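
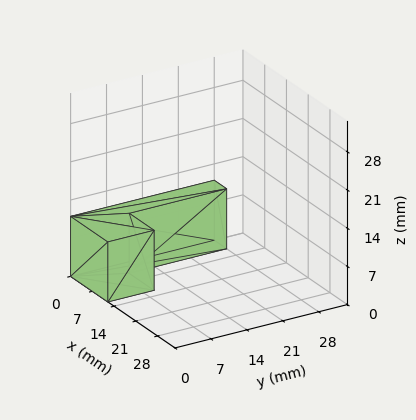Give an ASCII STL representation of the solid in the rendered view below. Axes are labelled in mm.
Reading the render: the shape is an L-shaped prism: outer 12 × 28 mm, arm thicknesses ≈ 9 mm (horizontal) and 4 mm (vertical), extruded 11 mm in z (dimensions read to the nearest mm from the axis ticks). For the STL, each face is triangulated and given an outward normal.

solid part
  facet normal 0.0000 0.0000 -1.0000
    outer loop
      vertex 12.0 9.0 0.0
      vertex 12.0 0.0 0.0
      vertex 0.0 0.0 0.0
    endloop
  endfacet
  facet normal 0.0000 0.0000 -1.0000
    outer loop
      vertex 4.0 9.0 0.0
      vertex 12.0 9.0 0.0
      vertex 0.0 0.0 0.0
    endloop
  endfacet
  facet normal 0.0000 0.0000 -1.0000
    outer loop
      vertex 4.0 28.0 0.0
      vertex 4.0 9.0 0.0
      vertex 0.0 0.0 0.0
    endloop
  endfacet
  facet normal 0.0000 0.0000 -1.0000
    outer loop
      vertex 0.0 28.0 0.0
      vertex 4.0 28.0 0.0
      vertex 0.0 0.0 0.0
    endloop
  endfacet
  facet normal 0.0000 0.0000 1.0000
    outer loop
      vertex 0.0 0.0 11.0
      vertex 12.0 0.0 11.0
      vertex 12.0 9.0 11.0
    endloop
  endfacet
  facet normal 0.0000 0.0000 1.0000
    outer loop
      vertex 0.0 0.0 11.0
      vertex 12.0 9.0 11.0
      vertex 4.0 9.0 11.0
    endloop
  endfacet
  facet normal 0.0000 0.0000 1.0000
    outer loop
      vertex 0.0 0.0 11.0
      vertex 4.0 9.0 11.0
      vertex 4.0 28.0 11.0
    endloop
  endfacet
  facet normal 0.0000 0.0000 1.0000
    outer loop
      vertex 0.0 0.0 11.0
      vertex 4.0 28.0 11.0
      vertex 0.0 28.0 11.0
    endloop
  endfacet
  facet normal 0.0000 -1.0000 0.0000
    outer loop
      vertex 0.0 0.0 0.0
      vertex 12.0 0.0 0.0
      vertex 12.0 0.0 11.0
    endloop
  endfacet
  facet normal 0.0000 -1.0000 0.0000
    outer loop
      vertex 0.0 0.0 0.0
      vertex 12.0 0.0 11.0
      vertex 0.0 0.0 11.0
    endloop
  endfacet
  facet normal 1.0000 0.0000 0.0000
    outer loop
      vertex 12.0 0.0 0.0
      vertex 12.0 9.0 0.0
      vertex 12.0 9.0 11.0
    endloop
  endfacet
  facet normal 1.0000 0.0000 0.0000
    outer loop
      vertex 12.0 0.0 0.0
      vertex 12.0 9.0 11.0
      vertex 12.0 0.0 11.0
    endloop
  endfacet
  facet normal 0.0000 1.0000 0.0000
    outer loop
      vertex 12.0 9.0 0.0
      vertex 4.0 9.0 0.0
      vertex 4.0 9.0 11.0
    endloop
  endfacet
  facet normal 0.0000 1.0000 0.0000
    outer loop
      vertex 12.0 9.0 0.0
      vertex 4.0 9.0 11.0
      vertex 12.0 9.0 11.0
    endloop
  endfacet
  facet normal 1.0000 0.0000 0.0000
    outer loop
      vertex 4.0 9.0 0.0
      vertex 4.0 28.0 0.0
      vertex 4.0 28.0 11.0
    endloop
  endfacet
  facet normal 1.0000 0.0000 0.0000
    outer loop
      vertex 4.0 9.0 0.0
      vertex 4.0 28.0 11.0
      vertex 4.0 9.0 11.0
    endloop
  endfacet
  facet normal 0.0000 1.0000 0.0000
    outer loop
      vertex 4.0 28.0 0.0
      vertex 0.0 28.0 0.0
      vertex 0.0 28.0 11.0
    endloop
  endfacet
  facet normal 0.0000 1.0000 0.0000
    outer loop
      vertex 4.0 28.0 0.0
      vertex 0.0 28.0 11.0
      vertex 4.0 28.0 11.0
    endloop
  endfacet
  facet normal -1.0000 0.0000 0.0000
    outer loop
      vertex 0.0 28.0 0.0
      vertex 0.0 0.0 0.0
      vertex 0.0 0.0 11.0
    endloop
  endfacet
  facet normal -1.0000 0.0000 0.0000
    outer loop
      vertex 0.0 28.0 0.0
      vertex 0.0 0.0 11.0
      vertex 0.0 28.0 11.0
    endloop
  endfacet
endsolid part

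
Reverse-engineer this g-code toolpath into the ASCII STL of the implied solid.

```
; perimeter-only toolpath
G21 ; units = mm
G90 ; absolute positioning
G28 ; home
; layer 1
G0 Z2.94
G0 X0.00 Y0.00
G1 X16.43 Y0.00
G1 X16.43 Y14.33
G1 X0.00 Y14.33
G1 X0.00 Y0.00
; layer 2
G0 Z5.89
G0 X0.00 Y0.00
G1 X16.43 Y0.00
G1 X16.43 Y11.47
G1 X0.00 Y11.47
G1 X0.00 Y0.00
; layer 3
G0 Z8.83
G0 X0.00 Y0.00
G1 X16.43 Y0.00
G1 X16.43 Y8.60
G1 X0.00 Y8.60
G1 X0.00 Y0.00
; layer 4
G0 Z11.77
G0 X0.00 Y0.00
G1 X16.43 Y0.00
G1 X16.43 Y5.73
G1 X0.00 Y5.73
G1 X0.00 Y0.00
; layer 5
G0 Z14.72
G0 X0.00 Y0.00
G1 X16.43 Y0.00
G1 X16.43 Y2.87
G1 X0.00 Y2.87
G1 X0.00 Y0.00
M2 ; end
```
solid part
  facet normal 0.0000 0.0000 -1.0000
    outer loop
      vertex 16.43 17.20 0.00
      vertex 16.43 0.00 0.00
      vertex 0.00 0.00 0.00
    endloop
  endfacet
  facet normal 0.0000 0.0000 -1.0000
    outer loop
      vertex 0.00 17.20 0.00
      vertex 16.43 17.20 0.00
      vertex 0.00 0.00 0.00
    endloop
  endfacet
  facet normal 0.0000 -1.0000 0.0000
    outer loop
      vertex 0.00 0.00 0.00
      vertex 16.43 0.00 0.00
      vertex 16.43 0.00 17.66
    endloop
  endfacet
  facet normal 0.0000 -1.0000 0.0000
    outer loop
      vertex 0.00 0.00 0.00
      vertex 16.43 0.00 17.66
      vertex 0.00 0.00 17.66
    endloop
  endfacet
  facet normal 0.0000 0.7164 0.6977
    outer loop
      vertex 0.00 0.00 17.66
      vertex 16.43 0.00 17.66
      vertex 16.43 17.20 0.00
    endloop
  endfacet
  facet normal 0.0000 0.7164 0.6977
    outer loop
      vertex 0.00 0.00 17.66
      vertex 16.43 17.20 0.00
      vertex 0.00 17.20 0.00
    endloop
  endfacet
  facet normal -1.0000 0.0000 0.0000
    outer loop
      vertex 0.00 0.00 17.66
      vertex 0.00 17.20 0.00
      vertex 0.00 0.00 0.00
    endloop
  endfacet
  facet normal 1.0000 0.0000 0.0000
    outer loop
      vertex 16.43 0.00 0.00
      vertex 16.43 17.20 0.00
      vertex 16.43 0.00 17.66
    endloop
  endfacet
endsolid part

The G0 Z moves step by Δz≈2.94 mm. The G1 loops shrink linearly with z, so the solid tapers from its base footprint up to z≈17.7. Closing with a flat bottom cap and the tapered top and triangulating gives 8 facets — a wedge (ramp): 16.4 × 17.2 mm base, rising to 17.7 mm along the y=0 edge and sloping linearly to z=0 at y=17.2.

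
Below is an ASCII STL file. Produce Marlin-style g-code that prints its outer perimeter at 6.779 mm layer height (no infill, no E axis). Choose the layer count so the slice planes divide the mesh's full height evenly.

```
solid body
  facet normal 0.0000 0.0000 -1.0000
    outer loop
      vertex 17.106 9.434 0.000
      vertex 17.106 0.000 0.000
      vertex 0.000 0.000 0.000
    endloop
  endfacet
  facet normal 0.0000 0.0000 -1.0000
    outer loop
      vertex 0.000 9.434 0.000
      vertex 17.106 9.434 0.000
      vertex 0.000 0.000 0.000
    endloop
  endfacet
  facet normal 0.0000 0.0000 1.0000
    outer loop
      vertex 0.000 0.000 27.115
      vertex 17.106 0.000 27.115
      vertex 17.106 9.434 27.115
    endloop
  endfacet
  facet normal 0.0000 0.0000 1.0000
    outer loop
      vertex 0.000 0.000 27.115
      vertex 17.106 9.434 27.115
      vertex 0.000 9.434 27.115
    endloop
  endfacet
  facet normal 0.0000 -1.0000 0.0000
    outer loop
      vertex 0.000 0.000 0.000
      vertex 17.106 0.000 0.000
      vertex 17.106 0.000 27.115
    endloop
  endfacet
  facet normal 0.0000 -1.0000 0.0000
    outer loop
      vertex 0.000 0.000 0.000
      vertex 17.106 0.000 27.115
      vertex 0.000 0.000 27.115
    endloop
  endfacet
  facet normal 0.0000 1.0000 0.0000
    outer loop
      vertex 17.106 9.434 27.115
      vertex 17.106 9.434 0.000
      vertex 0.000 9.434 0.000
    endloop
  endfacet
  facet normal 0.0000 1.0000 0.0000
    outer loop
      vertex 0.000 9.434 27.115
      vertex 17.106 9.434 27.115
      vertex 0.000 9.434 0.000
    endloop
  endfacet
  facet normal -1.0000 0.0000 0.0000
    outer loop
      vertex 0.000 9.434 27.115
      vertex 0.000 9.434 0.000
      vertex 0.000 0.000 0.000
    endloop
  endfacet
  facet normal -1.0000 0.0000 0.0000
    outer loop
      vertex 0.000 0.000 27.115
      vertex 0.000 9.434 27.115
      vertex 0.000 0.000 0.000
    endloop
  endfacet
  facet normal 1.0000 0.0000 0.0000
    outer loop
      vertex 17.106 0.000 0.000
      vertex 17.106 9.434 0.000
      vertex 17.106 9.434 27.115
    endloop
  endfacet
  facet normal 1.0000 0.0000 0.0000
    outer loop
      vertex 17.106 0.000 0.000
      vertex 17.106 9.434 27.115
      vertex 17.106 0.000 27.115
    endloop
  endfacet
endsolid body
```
; perimeter-only toolpath
G21 ; units = mm
G90 ; absolute positioning
G28 ; home
; layer 1
G0 Z6.779
G0 X0.000 Y0.000
G1 X17.106 Y0.000
G1 X17.106 Y9.434
G1 X0.000 Y9.434
G1 X0.000 Y0.000
; layer 2
G0 Z13.557
G0 X0.000 Y0.000
G1 X17.106 Y0.000
G1 X17.106 Y9.434
G1 X0.000 Y9.434
G1 X0.000 Y0.000
; layer 3
G0 Z20.336
G0 X0.000 Y0.000
G1 X17.106 Y0.000
G1 X17.106 Y9.434
G1 X0.000 Y9.434
G1 X0.000 Y0.000
; layer 4
G0 Z27.115
G0 X0.000 Y0.000
G1 X17.106 Y0.000
G1 X17.106 Y9.434
G1 X0.000 Y9.434
G1 X0.000 Y0.000
M2 ; end

The solid is a rectangular box, roughly 17.1 × 9.43 mm footprint and 27.1 mm tall. Slicing at Δz = 6.779 mm — 4 equal slices spanning the solid's height, so layer i sits at z = i·h/4 — gives 4 non-empty perimeters. Each is a 4-segment closed polygon; G0 lifts to the layer z and rapids to the start vertex, then G1 traces the edges.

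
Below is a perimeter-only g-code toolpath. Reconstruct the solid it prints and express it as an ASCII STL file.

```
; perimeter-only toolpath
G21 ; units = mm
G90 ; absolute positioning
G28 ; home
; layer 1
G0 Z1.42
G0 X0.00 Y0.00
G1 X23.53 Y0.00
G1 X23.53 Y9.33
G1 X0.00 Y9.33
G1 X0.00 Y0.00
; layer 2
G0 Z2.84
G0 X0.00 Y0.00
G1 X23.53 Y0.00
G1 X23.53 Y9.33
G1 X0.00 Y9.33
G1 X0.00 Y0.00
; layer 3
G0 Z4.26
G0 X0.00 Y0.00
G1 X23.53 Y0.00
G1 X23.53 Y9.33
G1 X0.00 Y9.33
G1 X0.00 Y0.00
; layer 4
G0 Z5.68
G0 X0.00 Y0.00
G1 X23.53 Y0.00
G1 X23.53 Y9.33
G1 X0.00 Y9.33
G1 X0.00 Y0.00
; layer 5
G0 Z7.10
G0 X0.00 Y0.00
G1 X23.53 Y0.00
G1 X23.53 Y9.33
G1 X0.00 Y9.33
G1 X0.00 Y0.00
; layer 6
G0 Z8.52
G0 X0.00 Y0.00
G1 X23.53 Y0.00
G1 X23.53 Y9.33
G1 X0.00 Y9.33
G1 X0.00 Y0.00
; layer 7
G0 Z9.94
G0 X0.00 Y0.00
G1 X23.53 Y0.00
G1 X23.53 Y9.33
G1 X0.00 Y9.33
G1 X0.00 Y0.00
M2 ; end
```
solid part
  facet normal 0.0000 0.0000 -1.0000
    outer loop
      vertex 23.53 9.33 0.00
      vertex 23.53 0.00 0.00
      vertex 0.00 0.00 0.00
    endloop
  endfacet
  facet normal 0.0000 0.0000 -1.0000
    outer loop
      vertex 0.00 9.33 0.00
      vertex 23.53 9.33 0.00
      vertex 0.00 0.00 0.00
    endloop
  endfacet
  facet normal 0.0000 0.0000 1.0000
    outer loop
      vertex 0.00 0.00 9.94
      vertex 23.53 0.00 9.94
      vertex 23.53 9.33 9.94
    endloop
  endfacet
  facet normal 0.0000 0.0000 1.0000
    outer loop
      vertex 0.00 0.00 9.94
      vertex 23.53 9.33 9.94
      vertex 0.00 9.33 9.94
    endloop
  endfacet
  facet normal 0.0000 -1.0000 0.0000
    outer loop
      vertex 0.00 0.00 0.00
      vertex 23.53 0.00 0.00
      vertex 23.53 0.00 9.94
    endloop
  endfacet
  facet normal 0.0000 -1.0000 0.0000
    outer loop
      vertex 0.00 0.00 0.00
      vertex 23.53 0.00 9.94
      vertex 0.00 0.00 9.94
    endloop
  endfacet
  facet normal 0.0000 1.0000 0.0000
    outer loop
      vertex 23.53 9.33 9.94
      vertex 23.53 9.33 0.00
      vertex 0.00 9.33 0.00
    endloop
  endfacet
  facet normal 0.0000 1.0000 0.0000
    outer loop
      vertex 0.00 9.33 9.94
      vertex 23.53 9.33 9.94
      vertex 0.00 9.33 0.00
    endloop
  endfacet
  facet normal -1.0000 0.0000 0.0000
    outer loop
      vertex 0.00 9.33 9.94
      vertex 0.00 9.33 0.00
      vertex 0.00 0.00 0.00
    endloop
  endfacet
  facet normal -1.0000 0.0000 0.0000
    outer loop
      vertex 0.00 0.00 9.94
      vertex 0.00 9.33 9.94
      vertex 0.00 0.00 0.00
    endloop
  endfacet
  facet normal 1.0000 0.0000 0.0000
    outer loop
      vertex 23.53 0.00 0.00
      vertex 23.53 9.33 0.00
      vertex 23.53 9.33 9.94
    endloop
  endfacet
  facet normal 1.0000 0.0000 0.0000
    outer loop
      vertex 23.53 0.00 0.00
      vertex 23.53 9.33 9.94
      vertex 23.53 0.00 9.94
    endloop
  endfacet
endsolid part

The G0 Z moves step by Δz≈1.42 mm. Every layer's G1 loop is the same polygon, so the solid is a straight extrusion of it from z=0 to z≈9.94. Closing with flat bottom and top caps and triangulating gives 12 facets — a rectangular box, roughly 23.5 × 9.33 mm footprint and 9.94 mm tall.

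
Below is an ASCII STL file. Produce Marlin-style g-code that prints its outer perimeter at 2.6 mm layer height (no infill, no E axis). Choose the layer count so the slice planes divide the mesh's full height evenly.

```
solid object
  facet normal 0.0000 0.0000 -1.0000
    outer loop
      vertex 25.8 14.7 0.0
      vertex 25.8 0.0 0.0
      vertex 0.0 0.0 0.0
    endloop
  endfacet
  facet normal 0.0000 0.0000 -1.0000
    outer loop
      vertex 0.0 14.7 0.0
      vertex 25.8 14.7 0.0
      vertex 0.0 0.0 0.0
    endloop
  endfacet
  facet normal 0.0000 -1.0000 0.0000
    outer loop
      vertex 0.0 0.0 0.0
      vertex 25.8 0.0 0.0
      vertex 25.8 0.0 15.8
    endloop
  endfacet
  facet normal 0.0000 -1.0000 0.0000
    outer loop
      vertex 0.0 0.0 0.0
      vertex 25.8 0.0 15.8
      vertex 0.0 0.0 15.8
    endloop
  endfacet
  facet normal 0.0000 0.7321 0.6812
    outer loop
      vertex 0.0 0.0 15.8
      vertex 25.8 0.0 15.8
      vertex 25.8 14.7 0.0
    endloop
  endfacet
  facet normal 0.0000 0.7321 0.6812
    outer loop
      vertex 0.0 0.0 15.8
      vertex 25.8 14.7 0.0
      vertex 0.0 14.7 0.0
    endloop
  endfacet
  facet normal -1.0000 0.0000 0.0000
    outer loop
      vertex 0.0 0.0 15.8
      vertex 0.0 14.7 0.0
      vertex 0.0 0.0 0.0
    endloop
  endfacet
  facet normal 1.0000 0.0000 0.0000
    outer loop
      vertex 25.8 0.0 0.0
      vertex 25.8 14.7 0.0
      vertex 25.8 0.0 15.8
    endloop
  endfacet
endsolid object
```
; perimeter-only toolpath
G21 ; units = mm
G90 ; absolute positioning
G28 ; home
; layer 1
G0 Z2.6
G0 X0.0 Y0.0
G1 X25.8 Y0.0
G1 X25.8 Y12.2
G1 X0.0 Y12.2
G1 X0.0 Y0.0
; layer 2
G0 Z5.3
G0 X0.0 Y0.0
G1 X25.8 Y0.0
G1 X25.8 Y9.8
G1 X0.0 Y9.8
G1 X0.0 Y0.0
; layer 3
G0 Z7.9
G0 X0.0 Y0.0
G1 X25.8 Y0.0
G1 X25.8 Y7.3
G1 X0.0 Y7.3
G1 X0.0 Y0.0
; layer 4
G0 Z10.5
G0 X0.0 Y0.0
G1 X25.8 Y0.0
G1 X25.8 Y4.9
G1 X0.0 Y4.9
G1 X0.0 Y0.0
; layer 5
G0 Z13.2
G0 X0.0 Y0.0
G1 X25.8 Y0.0
G1 X25.8 Y2.5
G1 X0.0 Y2.5
G1 X0.0 Y0.0
M2 ; end

The solid is a wedge (ramp): 25.8 × 14.7 mm base, rising to 15.8 mm along the y=0 edge and sloping linearly to z=0 at y=14.7. Slicing at Δz = 2.6 mm — 6 equal slices spanning the solid's height, so layer i sits at z = i·h/6 — gives 5 non-empty perimeters. Each is a 4-segment closed polygon; G0 lifts to the layer z and rapids to the start vertex, then G1 traces the edges. The cross-section shrinks linearly with z (the slice at the apex is degenerate and omitted).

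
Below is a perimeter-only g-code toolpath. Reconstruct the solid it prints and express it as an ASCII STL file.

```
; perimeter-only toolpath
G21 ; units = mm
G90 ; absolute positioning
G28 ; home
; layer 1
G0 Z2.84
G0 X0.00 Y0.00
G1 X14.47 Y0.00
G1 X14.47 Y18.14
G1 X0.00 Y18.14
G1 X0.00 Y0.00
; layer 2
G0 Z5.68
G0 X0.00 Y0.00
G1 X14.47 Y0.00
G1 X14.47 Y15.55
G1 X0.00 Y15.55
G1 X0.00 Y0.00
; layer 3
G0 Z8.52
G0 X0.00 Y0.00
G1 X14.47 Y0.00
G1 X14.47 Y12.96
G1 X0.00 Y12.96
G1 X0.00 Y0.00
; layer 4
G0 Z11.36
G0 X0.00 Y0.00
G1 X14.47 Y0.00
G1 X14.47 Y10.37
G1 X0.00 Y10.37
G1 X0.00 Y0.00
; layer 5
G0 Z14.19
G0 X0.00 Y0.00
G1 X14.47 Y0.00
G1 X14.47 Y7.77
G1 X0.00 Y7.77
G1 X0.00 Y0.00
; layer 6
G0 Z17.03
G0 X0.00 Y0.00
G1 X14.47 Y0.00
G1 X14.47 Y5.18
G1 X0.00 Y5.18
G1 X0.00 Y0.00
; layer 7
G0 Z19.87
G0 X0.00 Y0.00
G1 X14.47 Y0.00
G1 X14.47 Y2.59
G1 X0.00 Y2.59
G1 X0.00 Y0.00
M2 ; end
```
solid part
  facet normal 0.0000 0.0000 -1.0000
    outer loop
      vertex 14.47 20.73 0.00
      vertex 14.47 0.00 0.00
      vertex 0.00 0.00 0.00
    endloop
  endfacet
  facet normal 0.0000 0.0000 -1.0000
    outer loop
      vertex 0.00 20.73 0.00
      vertex 14.47 20.73 0.00
      vertex 0.00 0.00 0.00
    endloop
  endfacet
  facet normal 0.0000 -1.0000 0.0000
    outer loop
      vertex 0.00 0.00 0.00
      vertex 14.47 0.00 0.00
      vertex 14.47 0.00 22.71
    endloop
  endfacet
  facet normal 0.0000 -1.0000 0.0000
    outer loop
      vertex 0.00 0.00 0.00
      vertex 14.47 0.00 22.71
      vertex 0.00 0.00 22.71
    endloop
  endfacet
  facet normal 0.0000 0.7386 0.6742
    outer loop
      vertex 0.00 0.00 22.71
      vertex 14.47 0.00 22.71
      vertex 14.47 20.73 0.00
    endloop
  endfacet
  facet normal 0.0000 0.7386 0.6742
    outer loop
      vertex 0.00 0.00 22.71
      vertex 14.47 20.73 0.00
      vertex 0.00 20.73 0.00
    endloop
  endfacet
  facet normal -1.0000 0.0000 0.0000
    outer loop
      vertex 0.00 0.00 22.71
      vertex 0.00 20.73 0.00
      vertex 0.00 0.00 0.00
    endloop
  endfacet
  facet normal 1.0000 0.0000 0.0000
    outer loop
      vertex 14.47 0.00 0.00
      vertex 14.47 20.73 0.00
      vertex 14.47 0.00 22.71
    endloop
  endfacet
endsolid part

The G0 Z moves step by Δz≈2.84 mm. The G1 loops shrink linearly with z, so the solid tapers from its base footprint up to z≈22.7. Closing with a flat bottom cap and the tapered top and triangulating gives 8 facets — a wedge (ramp): 14.5 × 20.7 mm base, rising to 22.7 mm along the y=0 edge and sloping linearly to z=0 at y=20.7.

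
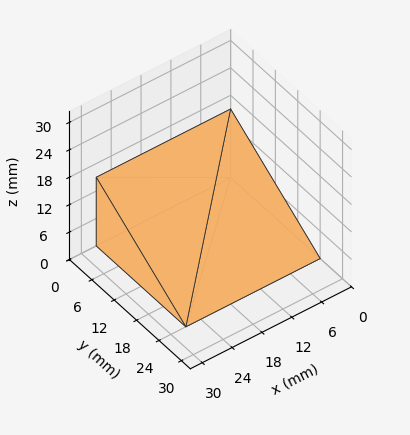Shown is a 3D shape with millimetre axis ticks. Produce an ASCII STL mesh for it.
Reading the render: the shape is a wedge (ramp): 27 × 24 mm base, rising to 15 mm along the y=0 edge and sloping linearly to z=0 at y=24 (dimensions read to the nearest mm from the axis ticks). For the STL, each face is triangulated and given an outward normal.

solid part
  facet normal 0.0000 0.0000 -1.0000
    outer loop
      vertex 27.0 24.0 0.0
      vertex 27.0 0.0 0.0
      vertex 0.0 0.0 0.0
    endloop
  endfacet
  facet normal 0.0000 0.0000 -1.0000
    outer loop
      vertex 0.0 24.0 0.0
      vertex 27.0 24.0 0.0
      vertex 0.0 0.0 0.0
    endloop
  endfacet
  facet normal 0.0000 -1.0000 0.0000
    outer loop
      vertex 0.0 0.0 0.0
      vertex 27.0 0.0 0.0
      vertex 27.0 0.0 15.0
    endloop
  endfacet
  facet normal 0.0000 -1.0000 0.0000
    outer loop
      vertex 0.0 0.0 0.0
      vertex 27.0 0.0 15.0
      vertex 0.0 0.0 15.0
    endloop
  endfacet
  facet normal 0.0000 0.5300 0.8480
    outer loop
      vertex 0.0 0.0 15.0
      vertex 27.0 0.0 15.0
      vertex 27.0 24.0 0.0
    endloop
  endfacet
  facet normal 0.0000 0.5300 0.8480
    outer loop
      vertex 0.0 0.0 15.0
      vertex 27.0 24.0 0.0
      vertex 0.0 24.0 0.0
    endloop
  endfacet
  facet normal -1.0000 0.0000 0.0000
    outer loop
      vertex 0.0 0.0 15.0
      vertex 0.0 24.0 0.0
      vertex 0.0 0.0 0.0
    endloop
  endfacet
  facet normal 1.0000 0.0000 0.0000
    outer loop
      vertex 27.0 0.0 0.0
      vertex 27.0 24.0 0.0
      vertex 27.0 0.0 15.0
    endloop
  endfacet
endsolid part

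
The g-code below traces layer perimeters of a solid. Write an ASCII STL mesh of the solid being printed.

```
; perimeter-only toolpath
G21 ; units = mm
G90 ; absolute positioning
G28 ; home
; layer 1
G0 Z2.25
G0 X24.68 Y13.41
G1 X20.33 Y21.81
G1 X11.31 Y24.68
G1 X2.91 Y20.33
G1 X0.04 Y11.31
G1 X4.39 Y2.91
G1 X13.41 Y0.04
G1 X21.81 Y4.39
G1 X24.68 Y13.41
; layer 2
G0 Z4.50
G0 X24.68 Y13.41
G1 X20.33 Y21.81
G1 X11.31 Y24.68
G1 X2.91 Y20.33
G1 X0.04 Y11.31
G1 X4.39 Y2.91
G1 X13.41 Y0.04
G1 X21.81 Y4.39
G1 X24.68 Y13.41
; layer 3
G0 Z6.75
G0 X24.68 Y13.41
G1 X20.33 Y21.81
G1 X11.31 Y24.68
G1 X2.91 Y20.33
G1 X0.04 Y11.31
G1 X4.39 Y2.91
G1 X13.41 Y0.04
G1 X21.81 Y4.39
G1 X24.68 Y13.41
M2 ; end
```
solid part
  facet normal 0.0000 0.0000 -1.0000
    outer loop
      vertex 11.31 24.68 0.00
      vertex 20.33 21.81 0.00
      vertex 24.68 13.41 0.00
    endloop
  endfacet
  facet normal 0.0000 0.0000 -1.0000
    outer loop
      vertex 2.91 20.33 0.00
      vertex 11.31 24.68 0.00
      vertex 24.68 13.41 0.00
    endloop
  endfacet
  facet normal 0.0000 0.0000 -1.0000
    outer loop
      vertex 0.04 11.31 0.00
      vertex 2.91 20.33 0.00
      vertex 24.68 13.41 0.00
    endloop
  endfacet
  facet normal 0.0000 0.0000 -1.0000
    outer loop
      vertex 4.39 2.91 0.00
      vertex 0.04 11.31 0.00
      vertex 24.68 13.41 0.00
    endloop
  endfacet
  facet normal 0.0000 0.0000 -1.0000
    outer loop
      vertex 13.41 0.04 0.00
      vertex 4.39 2.91 0.00
      vertex 24.68 13.41 0.00
    endloop
  endfacet
  facet normal 0.0000 0.0000 -1.0000
    outer loop
      vertex 21.81 4.39 0.00
      vertex 13.41 0.04 0.00
      vertex 24.68 13.41 0.00
    endloop
  endfacet
  facet normal 0.0000 0.0000 1.0000
    outer loop
      vertex 24.68 13.41 6.75
      vertex 20.33 21.81 6.75
      vertex 11.31 24.68 6.75
    endloop
  endfacet
  facet normal 0.0000 0.0000 1.0000
    outer loop
      vertex 24.68 13.41 6.75
      vertex 11.31 24.68 6.75
      vertex 2.91 20.33 6.75
    endloop
  endfacet
  facet normal 0.0000 0.0000 1.0000
    outer loop
      vertex 24.68 13.41 6.75
      vertex 2.91 20.33 6.75
      vertex 0.04 11.31 6.75
    endloop
  endfacet
  facet normal 0.0000 0.0000 1.0000
    outer loop
      vertex 24.68 13.41 6.75
      vertex 0.04 11.31 6.75
      vertex 4.39 2.91 6.75
    endloop
  endfacet
  facet normal 0.0000 0.0000 1.0000
    outer loop
      vertex 24.68 13.41 6.75
      vertex 4.39 2.91 6.75
      vertex 13.41 0.04 6.75
    endloop
  endfacet
  facet normal 0.0000 0.0000 1.0000
    outer loop
      vertex 24.68 13.41 6.75
      vertex 13.41 0.04 6.75
      vertex 21.81 4.39 6.75
    endloop
  endfacet
  facet normal 0.8880 0.4599 0.0000
    outer loop
      vertex 24.68 13.41 0.00
      vertex 20.33 21.81 0.00
      vertex 20.33 21.81 6.75
    endloop
  endfacet
  facet normal 0.8880 0.4599 0.0000
    outer loop
      vertex 24.68 13.41 0.00
      vertex 20.33 21.81 6.75
      vertex 24.68 13.41 6.75
    endloop
  endfacet
  facet normal 0.3032 0.9529 0.0000
    outer loop
      vertex 20.33 21.81 0.00
      vertex 11.31 24.68 0.00
      vertex 11.31 24.68 6.75
    endloop
  endfacet
  facet normal 0.3032 0.9529 0.0000
    outer loop
      vertex 20.33 21.81 0.00
      vertex 11.31 24.68 6.75
      vertex 20.33 21.81 6.75
    endloop
  endfacet
  facet normal -0.4599 0.8880 0.0000
    outer loop
      vertex 11.31 24.68 0.00
      vertex 2.91 20.33 0.00
      vertex 2.91 20.33 6.75
    endloop
  endfacet
  facet normal -0.4599 0.8880 0.0000
    outer loop
      vertex 11.31 24.68 0.00
      vertex 2.91 20.33 6.75
      vertex 11.31 24.68 6.75
    endloop
  endfacet
  facet normal -0.9529 0.3032 0.0000
    outer loop
      vertex 2.91 20.33 0.00
      vertex 0.04 11.31 0.00
      vertex 0.04 11.31 6.75
    endloop
  endfacet
  facet normal -0.9529 0.3032 0.0000
    outer loop
      vertex 2.91 20.33 0.00
      vertex 0.04 11.31 6.75
      vertex 2.91 20.33 6.75
    endloop
  endfacet
  facet normal -0.8880 -0.4599 0.0000
    outer loop
      vertex 0.04 11.31 0.00
      vertex 4.39 2.91 0.00
      vertex 4.39 2.91 6.75
    endloop
  endfacet
  facet normal -0.8880 -0.4599 0.0000
    outer loop
      vertex 0.04 11.31 0.00
      vertex 4.39 2.91 6.75
      vertex 0.04 11.31 6.75
    endloop
  endfacet
  facet normal -0.3032 -0.9529 0.0000
    outer loop
      vertex 4.39 2.91 0.00
      vertex 13.41 0.04 0.00
      vertex 13.41 0.04 6.75
    endloop
  endfacet
  facet normal -0.3032 -0.9529 0.0000
    outer loop
      vertex 4.39 2.91 0.00
      vertex 13.41 0.04 6.75
      vertex 4.39 2.91 6.75
    endloop
  endfacet
  facet normal 0.4599 -0.8880 0.0000
    outer loop
      vertex 13.41 0.04 0.00
      vertex 21.81 4.39 0.00
      vertex 21.81 4.39 6.75
    endloop
  endfacet
  facet normal 0.4599 -0.8880 0.0000
    outer loop
      vertex 13.41 0.04 0.00
      vertex 21.81 4.39 6.75
      vertex 13.41 0.04 6.75
    endloop
  endfacet
  facet normal 0.9529 -0.3032 0.0000
    outer loop
      vertex 21.81 4.39 0.00
      vertex 24.68 13.41 0.00
      vertex 24.68 13.41 6.75
    endloop
  endfacet
  facet normal 0.9529 -0.3032 0.0000
    outer loop
      vertex 21.81 4.39 0.00
      vertex 24.68 13.41 6.75
      vertex 21.81 4.39 6.75
    endloop
  endfacet
endsolid part

The G0 Z moves step by Δz≈2.25 mm. Every layer's G1 loop is the same polygon, so the solid is a straight extrusion of it from z=0 to z≈6.75. Closing with flat bottom and top caps and triangulating gives 28 facets — a regular 8-sided prism (a cylinder approximated with 8 flat sides), circumscribed radius ≈ 12.4 mm, height ≈ 6.75 mm.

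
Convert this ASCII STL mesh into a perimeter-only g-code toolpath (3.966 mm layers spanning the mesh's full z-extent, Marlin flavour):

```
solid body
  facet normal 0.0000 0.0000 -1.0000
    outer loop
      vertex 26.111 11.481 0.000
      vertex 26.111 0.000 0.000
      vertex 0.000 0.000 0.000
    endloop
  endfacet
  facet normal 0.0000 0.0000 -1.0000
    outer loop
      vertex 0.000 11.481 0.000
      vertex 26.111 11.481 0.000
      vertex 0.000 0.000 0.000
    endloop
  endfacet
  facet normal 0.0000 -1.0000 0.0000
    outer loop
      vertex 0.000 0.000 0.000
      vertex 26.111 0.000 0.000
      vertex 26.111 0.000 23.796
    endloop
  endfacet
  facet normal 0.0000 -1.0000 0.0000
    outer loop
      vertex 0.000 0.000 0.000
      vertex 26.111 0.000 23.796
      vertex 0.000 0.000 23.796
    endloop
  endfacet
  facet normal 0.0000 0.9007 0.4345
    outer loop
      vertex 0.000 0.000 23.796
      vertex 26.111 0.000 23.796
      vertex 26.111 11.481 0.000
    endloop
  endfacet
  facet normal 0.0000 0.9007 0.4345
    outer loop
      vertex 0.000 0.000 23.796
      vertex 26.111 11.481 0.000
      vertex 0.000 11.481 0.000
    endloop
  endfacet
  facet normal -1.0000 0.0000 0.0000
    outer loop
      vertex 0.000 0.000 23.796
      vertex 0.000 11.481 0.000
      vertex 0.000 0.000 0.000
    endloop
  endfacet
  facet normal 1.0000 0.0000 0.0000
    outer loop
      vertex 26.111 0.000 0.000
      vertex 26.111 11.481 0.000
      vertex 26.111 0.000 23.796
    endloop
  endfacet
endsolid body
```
; perimeter-only toolpath
G21 ; units = mm
G90 ; absolute positioning
G28 ; home
; layer 1
G0 Z3.966
G0 X0.000 Y0.000
G1 X26.111 Y0.000
G1 X26.111 Y9.568
G1 X0.000 Y9.568
G1 X0.000 Y0.000
; layer 2
G0 Z7.932
G0 X0.000 Y0.000
G1 X26.111 Y0.000
G1 X26.111 Y7.654
G1 X0.000 Y7.654
G1 X0.000 Y0.000
; layer 3
G0 Z11.898
G0 X0.000 Y0.000
G1 X26.111 Y0.000
G1 X26.111 Y5.740
G1 X0.000 Y5.740
G1 X0.000 Y0.000
; layer 4
G0 Z15.864
G0 X0.000 Y0.000
G1 X26.111 Y0.000
G1 X26.111 Y3.827
G1 X0.000 Y3.827
G1 X0.000 Y0.000
; layer 5
G0 Z19.830
G0 X0.000 Y0.000
G1 X26.111 Y0.000
G1 X26.111 Y1.914
G1 X0.000 Y1.914
G1 X0.000 Y0.000
M2 ; end

The solid is a wedge (ramp): 26.1 × 11.5 mm base, rising to 23.8 mm along the y=0 edge and sloping linearly to z=0 at y=11.5. Slicing at Δz = 3.966 mm — 6 equal slices spanning the solid's height, so layer i sits at z = i·h/6 — gives 5 non-empty perimeters. Each is a 4-segment closed polygon; G0 lifts to the layer z and rapids to the start vertex, then G1 traces the edges. The cross-section shrinks linearly with z (the slice at the apex is degenerate and omitted).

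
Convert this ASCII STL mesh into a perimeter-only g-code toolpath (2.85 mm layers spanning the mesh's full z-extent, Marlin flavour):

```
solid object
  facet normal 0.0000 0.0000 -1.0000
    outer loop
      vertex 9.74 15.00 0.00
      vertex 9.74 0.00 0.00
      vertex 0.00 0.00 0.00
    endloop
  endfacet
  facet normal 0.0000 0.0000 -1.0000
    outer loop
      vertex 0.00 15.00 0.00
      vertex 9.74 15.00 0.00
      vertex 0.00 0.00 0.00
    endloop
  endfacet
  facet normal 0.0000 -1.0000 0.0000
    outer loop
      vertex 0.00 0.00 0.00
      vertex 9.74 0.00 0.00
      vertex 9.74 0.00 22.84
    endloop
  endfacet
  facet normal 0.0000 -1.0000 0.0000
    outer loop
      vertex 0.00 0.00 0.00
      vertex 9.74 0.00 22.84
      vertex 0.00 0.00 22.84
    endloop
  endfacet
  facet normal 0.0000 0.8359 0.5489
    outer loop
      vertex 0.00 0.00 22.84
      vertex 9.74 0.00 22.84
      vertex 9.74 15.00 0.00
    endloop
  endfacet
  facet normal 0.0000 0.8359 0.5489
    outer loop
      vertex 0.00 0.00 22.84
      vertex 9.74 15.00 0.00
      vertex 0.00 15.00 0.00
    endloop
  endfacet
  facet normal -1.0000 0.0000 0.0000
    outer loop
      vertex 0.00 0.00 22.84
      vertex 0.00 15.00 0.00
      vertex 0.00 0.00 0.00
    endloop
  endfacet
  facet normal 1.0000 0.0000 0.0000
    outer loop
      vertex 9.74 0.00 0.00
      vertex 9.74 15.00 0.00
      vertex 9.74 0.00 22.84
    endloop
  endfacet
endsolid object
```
; perimeter-only toolpath
G21 ; units = mm
G90 ; absolute positioning
G28 ; home
; layer 1
G0 Z2.85
G0 X0.00 Y0.00
G1 X9.74 Y0.00
G1 X9.74 Y13.12
G1 X0.00 Y13.12
G1 X0.00 Y0.00
; layer 2
G0 Z5.71
G0 X0.00 Y0.00
G1 X9.74 Y0.00
G1 X9.74 Y11.25
G1 X0.00 Y11.25
G1 X0.00 Y0.00
; layer 3
G0 Z8.56
G0 X0.00 Y0.00
G1 X9.74 Y0.00
G1 X9.74 Y9.38
G1 X0.00 Y9.38
G1 X0.00 Y0.00
; layer 4
G0 Z11.42
G0 X0.00 Y0.00
G1 X9.74 Y0.00
G1 X9.74 Y7.50
G1 X0.00 Y7.50
G1 X0.00 Y0.00
; layer 5
G0 Z14.28
G0 X0.00 Y0.00
G1 X9.74 Y0.00
G1 X9.74 Y5.62
G1 X0.00 Y5.62
G1 X0.00 Y0.00
; layer 6
G0 Z17.13
G0 X0.00 Y0.00
G1 X9.74 Y0.00
G1 X9.74 Y3.75
G1 X0.00 Y3.75
G1 X0.00 Y0.00
; layer 7
G0 Z19.98
G0 X0.00 Y0.00
G1 X9.74 Y0.00
G1 X9.74 Y1.88
G1 X0.00 Y1.88
G1 X0.00 Y0.00
M2 ; end

The solid is a wedge (ramp): 9.74 × 15 mm base, rising to 22.8 mm along the y=0 edge and sloping linearly to z=0 at y=15. Slicing at Δz = 2.85 mm — 8 equal slices spanning the solid's height, so layer i sits at z = i·h/8 — gives 7 non-empty perimeters. Each is a 4-segment closed polygon; G0 lifts to the layer z and rapids to the start vertex, then G1 traces the edges. The cross-section shrinks linearly with z (the slice at the apex is degenerate and omitted).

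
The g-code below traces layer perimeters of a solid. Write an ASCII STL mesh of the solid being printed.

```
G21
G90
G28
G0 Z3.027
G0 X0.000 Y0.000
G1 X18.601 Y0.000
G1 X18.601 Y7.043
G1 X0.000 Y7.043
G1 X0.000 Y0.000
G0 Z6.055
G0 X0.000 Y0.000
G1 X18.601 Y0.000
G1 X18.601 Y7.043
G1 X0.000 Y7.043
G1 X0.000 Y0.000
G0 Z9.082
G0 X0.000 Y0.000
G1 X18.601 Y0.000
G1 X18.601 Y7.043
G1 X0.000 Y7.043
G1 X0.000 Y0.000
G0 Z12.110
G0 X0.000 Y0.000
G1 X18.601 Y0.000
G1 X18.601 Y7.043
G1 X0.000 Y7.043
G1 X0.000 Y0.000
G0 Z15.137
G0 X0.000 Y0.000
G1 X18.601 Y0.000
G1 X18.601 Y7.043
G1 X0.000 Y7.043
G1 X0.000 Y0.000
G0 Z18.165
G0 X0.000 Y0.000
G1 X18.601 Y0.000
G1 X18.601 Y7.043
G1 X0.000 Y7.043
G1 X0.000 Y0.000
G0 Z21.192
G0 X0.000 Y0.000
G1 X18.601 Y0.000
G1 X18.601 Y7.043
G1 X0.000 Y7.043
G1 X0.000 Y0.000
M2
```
solid part
  facet normal 0.0000 0.0000 -1.0000
    outer loop
      vertex 18.601 7.043 0.000
      vertex 18.601 0.000 0.000
      vertex 0.000 0.000 0.000
    endloop
  endfacet
  facet normal 0.0000 0.0000 -1.0000
    outer loop
      vertex 0.000 7.043 0.000
      vertex 18.601 7.043 0.000
      vertex 0.000 0.000 0.000
    endloop
  endfacet
  facet normal 0.0000 0.0000 1.0000
    outer loop
      vertex 0.000 0.000 21.192
      vertex 18.601 0.000 21.192
      vertex 18.601 7.043 21.192
    endloop
  endfacet
  facet normal 0.0000 0.0000 1.0000
    outer loop
      vertex 0.000 0.000 21.192
      vertex 18.601 7.043 21.192
      vertex 0.000 7.043 21.192
    endloop
  endfacet
  facet normal 0.0000 -1.0000 0.0000
    outer loop
      vertex 0.000 0.000 0.000
      vertex 18.601 0.000 0.000
      vertex 18.601 0.000 21.192
    endloop
  endfacet
  facet normal 0.0000 -1.0000 0.0000
    outer loop
      vertex 0.000 0.000 0.000
      vertex 18.601 0.000 21.192
      vertex 0.000 0.000 21.192
    endloop
  endfacet
  facet normal 0.0000 1.0000 0.0000
    outer loop
      vertex 18.601 7.043 21.192
      vertex 18.601 7.043 0.000
      vertex 0.000 7.043 0.000
    endloop
  endfacet
  facet normal 0.0000 1.0000 0.0000
    outer loop
      vertex 0.000 7.043 21.192
      vertex 18.601 7.043 21.192
      vertex 0.000 7.043 0.000
    endloop
  endfacet
  facet normal -1.0000 0.0000 0.0000
    outer loop
      vertex 0.000 7.043 21.192
      vertex 0.000 7.043 0.000
      vertex 0.000 0.000 0.000
    endloop
  endfacet
  facet normal -1.0000 0.0000 0.0000
    outer loop
      vertex 0.000 0.000 21.192
      vertex 0.000 7.043 21.192
      vertex 0.000 0.000 0.000
    endloop
  endfacet
  facet normal 1.0000 0.0000 0.0000
    outer loop
      vertex 18.601 0.000 0.000
      vertex 18.601 7.043 0.000
      vertex 18.601 7.043 21.192
    endloop
  endfacet
  facet normal 1.0000 0.0000 0.0000
    outer loop
      vertex 18.601 0.000 0.000
      vertex 18.601 7.043 21.192
      vertex 18.601 0.000 21.192
    endloop
  endfacet
endsolid part

The G0 Z moves step by Δz≈3.027 mm. Every layer's G1 loop is the same polygon, so the solid is a straight extrusion of it from z=0 to z≈21.2. Closing with flat bottom and top caps and triangulating gives 12 facets — a rectangular box, roughly 18.6 × 7.04 mm footprint and 21.2 mm tall.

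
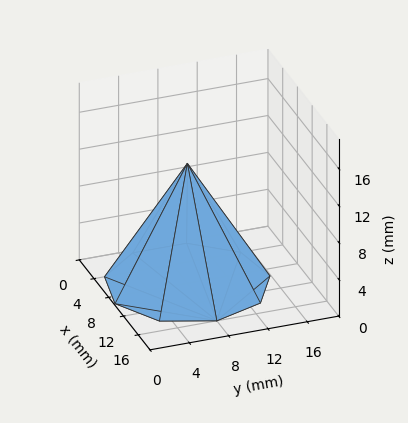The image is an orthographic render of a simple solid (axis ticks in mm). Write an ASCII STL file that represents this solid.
Reading the render: the shape is a regular 9-sided pyramid, base circumscribed radius ≈ 8 mm, apex at z ≈ 13 mm (dimensions read to the nearest mm from the axis ticks). For the STL, each face is triangulated and given an outward normal.

solid part
  facet normal 0.0000 0.0000 -1.0000
    outer loop
      vertex 9.39 15.88 0.00
      vertex 14.13 13.14 0.00
      vertex 16.00 8.00 0.00
    endloop
  endfacet
  facet normal 0.0000 0.0000 -1.0000
    outer loop
      vertex 4.00 14.93 0.00
      vertex 9.39 15.88 0.00
      vertex 16.00 8.00 0.00
    endloop
  endfacet
  facet normal 0.0000 0.0000 -1.0000
    outer loop
      vertex 0.48 10.74 0.00
      vertex 4.00 14.93 0.00
      vertex 16.00 8.00 0.00
    endloop
  endfacet
  facet normal 0.0000 0.0000 -1.0000
    outer loop
      vertex 0.48 5.26 0.00
      vertex 0.48 10.74 0.00
      vertex 16.00 8.00 0.00
    endloop
  endfacet
  facet normal 0.0000 0.0000 -1.0000
    outer loop
      vertex 4.00 1.07 0.00
      vertex 0.48 5.26 0.00
      vertex 16.00 8.00 0.00
    endloop
  endfacet
  facet normal 0.0000 0.0000 -1.0000
    outer loop
      vertex 9.39 0.12 0.00
      vertex 4.00 1.07 0.00
      vertex 16.00 8.00 0.00
    endloop
  endfacet
  facet normal 0.0000 0.0000 -1.0000
    outer loop
      vertex 14.13 2.86 0.00
      vertex 9.39 0.12 0.00
      vertex 16.00 8.00 0.00
    endloop
  endfacet
  facet normal 0.8135 0.2960 0.5006
    outer loop
      vertex 16.00 8.00 0.00
      vertex 14.13 13.14 0.00
      vertex 8.00 8.00 13.00
    endloop
  endfacet
  facet normal 0.4332 0.7495 0.5006
    outer loop
      vertex 14.13 13.14 0.00
      vertex 9.39 15.88 0.00
      vertex 8.00 8.00 13.00
    endloop
  endfacet
  facet normal -0.1503 0.8525 0.5007
    outer loop
      vertex 9.39 15.88 0.00
      vertex 4.00 14.93 0.00
      vertex 8.00 8.00 13.00
    endloop
  endfacet
  facet normal -0.6628 0.5568 0.5007
    outer loop
      vertex 4.00 14.93 0.00
      vertex 0.48 10.74 0.00
      vertex 8.00 8.00 13.00
    endloop
  endfacet
  facet normal -0.8656 0.0000 0.5007
    outer loop
      vertex 0.48 10.74 0.00
      vertex 0.48 5.26 0.00
      vertex 8.00 8.00 13.00
    endloop
  endfacet
  facet normal -0.6628 -0.5568 0.5007
    outer loop
      vertex 0.48 5.26 0.00
      vertex 4.00 1.07 0.00
      vertex 8.00 8.00 13.00
    endloop
  endfacet
  facet normal -0.1503 -0.8525 0.5007
    outer loop
      vertex 4.00 1.07 0.00
      vertex 9.39 0.12 0.00
      vertex 8.00 8.00 13.00
    endloop
  endfacet
  facet normal 0.4332 -0.7495 0.5006
    outer loop
      vertex 9.39 0.12 0.00
      vertex 14.13 2.86 0.00
      vertex 8.00 8.00 13.00
    endloop
  endfacet
  facet normal 0.8135 -0.2960 0.5006
    outer loop
      vertex 14.13 2.86 0.00
      vertex 16.00 8.00 0.00
      vertex 8.00 8.00 13.00
    endloop
  endfacet
endsolid part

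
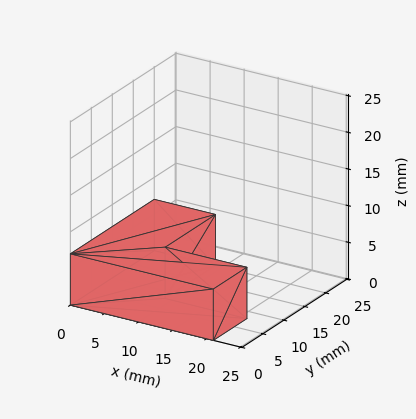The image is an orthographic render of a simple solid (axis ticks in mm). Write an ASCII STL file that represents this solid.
Reading the render: the shape is an L-shaped prism: outer 21 × 20 mm, arm thicknesses ≈ 8 mm (horizontal) and 9 mm (vertical), extruded 7 mm in z (dimensions read to the nearest mm from the axis ticks). For the STL, each face is triangulated and given an outward normal.

solid part
  facet normal 0.0000 0.0000 -1.0000
    outer loop
      vertex 21.0 8.0 0.0
      vertex 21.0 0.0 0.0
      vertex 0.0 0.0 0.0
    endloop
  endfacet
  facet normal 0.0000 0.0000 -1.0000
    outer loop
      vertex 9.0 8.0 0.0
      vertex 21.0 8.0 0.0
      vertex 0.0 0.0 0.0
    endloop
  endfacet
  facet normal 0.0000 0.0000 -1.0000
    outer loop
      vertex 9.0 20.0 0.0
      vertex 9.0 8.0 0.0
      vertex 0.0 0.0 0.0
    endloop
  endfacet
  facet normal 0.0000 0.0000 -1.0000
    outer loop
      vertex 0.0 20.0 0.0
      vertex 9.0 20.0 0.0
      vertex 0.0 0.0 0.0
    endloop
  endfacet
  facet normal 0.0000 0.0000 1.0000
    outer loop
      vertex 0.0 0.0 7.0
      vertex 21.0 0.0 7.0
      vertex 21.0 8.0 7.0
    endloop
  endfacet
  facet normal 0.0000 0.0000 1.0000
    outer loop
      vertex 0.0 0.0 7.0
      vertex 21.0 8.0 7.0
      vertex 9.0 8.0 7.0
    endloop
  endfacet
  facet normal 0.0000 0.0000 1.0000
    outer loop
      vertex 0.0 0.0 7.0
      vertex 9.0 8.0 7.0
      vertex 9.0 20.0 7.0
    endloop
  endfacet
  facet normal 0.0000 0.0000 1.0000
    outer loop
      vertex 0.0 0.0 7.0
      vertex 9.0 20.0 7.0
      vertex 0.0 20.0 7.0
    endloop
  endfacet
  facet normal 0.0000 -1.0000 0.0000
    outer loop
      vertex 0.0 0.0 0.0
      vertex 21.0 0.0 0.0
      vertex 21.0 0.0 7.0
    endloop
  endfacet
  facet normal 0.0000 -1.0000 0.0000
    outer loop
      vertex 0.0 0.0 0.0
      vertex 21.0 0.0 7.0
      vertex 0.0 0.0 7.0
    endloop
  endfacet
  facet normal 1.0000 0.0000 0.0000
    outer loop
      vertex 21.0 0.0 0.0
      vertex 21.0 8.0 0.0
      vertex 21.0 8.0 7.0
    endloop
  endfacet
  facet normal 1.0000 0.0000 0.0000
    outer loop
      vertex 21.0 0.0 0.0
      vertex 21.0 8.0 7.0
      vertex 21.0 0.0 7.0
    endloop
  endfacet
  facet normal 0.0000 1.0000 0.0000
    outer loop
      vertex 21.0 8.0 0.0
      vertex 9.0 8.0 0.0
      vertex 9.0 8.0 7.0
    endloop
  endfacet
  facet normal 0.0000 1.0000 0.0000
    outer loop
      vertex 21.0 8.0 0.0
      vertex 9.0 8.0 7.0
      vertex 21.0 8.0 7.0
    endloop
  endfacet
  facet normal 1.0000 0.0000 0.0000
    outer loop
      vertex 9.0 8.0 0.0
      vertex 9.0 20.0 0.0
      vertex 9.0 20.0 7.0
    endloop
  endfacet
  facet normal 1.0000 0.0000 0.0000
    outer loop
      vertex 9.0 8.0 0.0
      vertex 9.0 20.0 7.0
      vertex 9.0 8.0 7.0
    endloop
  endfacet
  facet normal 0.0000 1.0000 0.0000
    outer loop
      vertex 9.0 20.0 0.0
      vertex 0.0 20.0 0.0
      vertex 0.0 20.0 7.0
    endloop
  endfacet
  facet normal 0.0000 1.0000 0.0000
    outer loop
      vertex 9.0 20.0 0.0
      vertex 0.0 20.0 7.0
      vertex 9.0 20.0 7.0
    endloop
  endfacet
  facet normal -1.0000 0.0000 0.0000
    outer loop
      vertex 0.0 20.0 0.0
      vertex 0.0 0.0 0.0
      vertex 0.0 0.0 7.0
    endloop
  endfacet
  facet normal -1.0000 0.0000 0.0000
    outer loop
      vertex 0.0 20.0 0.0
      vertex 0.0 0.0 7.0
      vertex 0.0 20.0 7.0
    endloop
  endfacet
endsolid part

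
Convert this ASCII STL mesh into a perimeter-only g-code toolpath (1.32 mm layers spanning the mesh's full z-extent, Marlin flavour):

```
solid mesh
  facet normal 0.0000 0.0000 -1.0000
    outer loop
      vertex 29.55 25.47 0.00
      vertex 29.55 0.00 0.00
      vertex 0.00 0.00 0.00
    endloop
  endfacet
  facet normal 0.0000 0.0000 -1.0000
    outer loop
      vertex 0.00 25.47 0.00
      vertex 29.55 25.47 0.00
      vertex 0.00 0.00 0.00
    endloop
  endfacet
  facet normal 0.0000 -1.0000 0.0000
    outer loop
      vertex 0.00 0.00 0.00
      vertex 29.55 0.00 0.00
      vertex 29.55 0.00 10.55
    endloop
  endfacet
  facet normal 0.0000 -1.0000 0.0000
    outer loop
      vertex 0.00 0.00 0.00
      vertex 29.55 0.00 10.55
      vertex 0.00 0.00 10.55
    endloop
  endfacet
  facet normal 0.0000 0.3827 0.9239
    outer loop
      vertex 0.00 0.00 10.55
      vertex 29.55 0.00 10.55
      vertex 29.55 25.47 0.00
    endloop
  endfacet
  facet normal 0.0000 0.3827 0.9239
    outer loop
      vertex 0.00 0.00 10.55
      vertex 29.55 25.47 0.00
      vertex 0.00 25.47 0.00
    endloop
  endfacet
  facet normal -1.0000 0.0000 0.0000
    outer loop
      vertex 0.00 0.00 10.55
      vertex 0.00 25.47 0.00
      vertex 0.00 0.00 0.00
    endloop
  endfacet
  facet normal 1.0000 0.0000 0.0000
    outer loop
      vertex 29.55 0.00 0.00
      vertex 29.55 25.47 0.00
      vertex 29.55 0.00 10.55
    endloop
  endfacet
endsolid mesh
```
; perimeter-only toolpath
G21 ; units = mm
G90 ; absolute positioning
G28 ; home
; layer 1
G0 Z1.32
G0 X0.00 Y0.00
G1 X29.55 Y0.00
G1 X29.55 Y22.29
G1 X0.00 Y22.29
G1 X0.00 Y0.00
; layer 2
G0 Z2.64
G0 X0.00 Y0.00
G1 X29.55 Y0.00
G1 X29.55 Y19.10
G1 X0.00 Y19.10
G1 X0.00 Y0.00
; layer 3
G0 Z3.96
G0 X0.00 Y0.00
G1 X29.55 Y0.00
G1 X29.55 Y15.92
G1 X0.00 Y15.92
G1 X0.00 Y0.00
; layer 4
G0 Z5.28
G0 X0.00 Y0.00
G1 X29.55 Y0.00
G1 X29.55 Y12.73
G1 X0.00 Y12.73
G1 X0.00 Y0.00
; layer 5
G0 Z6.59
G0 X0.00 Y0.00
G1 X29.55 Y0.00
G1 X29.55 Y9.55
G1 X0.00 Y9.55
G1 X0.00 Y0.00
; layer 6
G0 Z7.91
G0 X0.00 Y0.00
G1 X29.55 Y0.00
G1 X29.55 Y6.37
G1 X0.00 Y6.37
G1 X0.00 Y0.00
; layer 7
G0 Z9.23
G0 X0.00 Y0.00
G1 X29.55 Y0.00
G1 X29.55 Y3.18
G1 X0.00 Y3.18
G1 X0.00 Y0.00
M2 ; end

The solid is a wedge (ramp): 29.6 × 25.5 mm base, rising to 10.6 mm along the y=0 edge and sloping linearly to z=0 at y=25.5. Slicing at Δz = 1.32 mm — 8 equal slices spanning the solid's height, so layer i sits at z = i·h/8 — gives 7 non-empty perimeters. Each is a 4-segment closed polygon; G0 lifts to the layer z and rapids to the start vertex, then G1 traces the edges. The cross-section shrinks linearly with z (the slice at the apex is degenerate and omitted).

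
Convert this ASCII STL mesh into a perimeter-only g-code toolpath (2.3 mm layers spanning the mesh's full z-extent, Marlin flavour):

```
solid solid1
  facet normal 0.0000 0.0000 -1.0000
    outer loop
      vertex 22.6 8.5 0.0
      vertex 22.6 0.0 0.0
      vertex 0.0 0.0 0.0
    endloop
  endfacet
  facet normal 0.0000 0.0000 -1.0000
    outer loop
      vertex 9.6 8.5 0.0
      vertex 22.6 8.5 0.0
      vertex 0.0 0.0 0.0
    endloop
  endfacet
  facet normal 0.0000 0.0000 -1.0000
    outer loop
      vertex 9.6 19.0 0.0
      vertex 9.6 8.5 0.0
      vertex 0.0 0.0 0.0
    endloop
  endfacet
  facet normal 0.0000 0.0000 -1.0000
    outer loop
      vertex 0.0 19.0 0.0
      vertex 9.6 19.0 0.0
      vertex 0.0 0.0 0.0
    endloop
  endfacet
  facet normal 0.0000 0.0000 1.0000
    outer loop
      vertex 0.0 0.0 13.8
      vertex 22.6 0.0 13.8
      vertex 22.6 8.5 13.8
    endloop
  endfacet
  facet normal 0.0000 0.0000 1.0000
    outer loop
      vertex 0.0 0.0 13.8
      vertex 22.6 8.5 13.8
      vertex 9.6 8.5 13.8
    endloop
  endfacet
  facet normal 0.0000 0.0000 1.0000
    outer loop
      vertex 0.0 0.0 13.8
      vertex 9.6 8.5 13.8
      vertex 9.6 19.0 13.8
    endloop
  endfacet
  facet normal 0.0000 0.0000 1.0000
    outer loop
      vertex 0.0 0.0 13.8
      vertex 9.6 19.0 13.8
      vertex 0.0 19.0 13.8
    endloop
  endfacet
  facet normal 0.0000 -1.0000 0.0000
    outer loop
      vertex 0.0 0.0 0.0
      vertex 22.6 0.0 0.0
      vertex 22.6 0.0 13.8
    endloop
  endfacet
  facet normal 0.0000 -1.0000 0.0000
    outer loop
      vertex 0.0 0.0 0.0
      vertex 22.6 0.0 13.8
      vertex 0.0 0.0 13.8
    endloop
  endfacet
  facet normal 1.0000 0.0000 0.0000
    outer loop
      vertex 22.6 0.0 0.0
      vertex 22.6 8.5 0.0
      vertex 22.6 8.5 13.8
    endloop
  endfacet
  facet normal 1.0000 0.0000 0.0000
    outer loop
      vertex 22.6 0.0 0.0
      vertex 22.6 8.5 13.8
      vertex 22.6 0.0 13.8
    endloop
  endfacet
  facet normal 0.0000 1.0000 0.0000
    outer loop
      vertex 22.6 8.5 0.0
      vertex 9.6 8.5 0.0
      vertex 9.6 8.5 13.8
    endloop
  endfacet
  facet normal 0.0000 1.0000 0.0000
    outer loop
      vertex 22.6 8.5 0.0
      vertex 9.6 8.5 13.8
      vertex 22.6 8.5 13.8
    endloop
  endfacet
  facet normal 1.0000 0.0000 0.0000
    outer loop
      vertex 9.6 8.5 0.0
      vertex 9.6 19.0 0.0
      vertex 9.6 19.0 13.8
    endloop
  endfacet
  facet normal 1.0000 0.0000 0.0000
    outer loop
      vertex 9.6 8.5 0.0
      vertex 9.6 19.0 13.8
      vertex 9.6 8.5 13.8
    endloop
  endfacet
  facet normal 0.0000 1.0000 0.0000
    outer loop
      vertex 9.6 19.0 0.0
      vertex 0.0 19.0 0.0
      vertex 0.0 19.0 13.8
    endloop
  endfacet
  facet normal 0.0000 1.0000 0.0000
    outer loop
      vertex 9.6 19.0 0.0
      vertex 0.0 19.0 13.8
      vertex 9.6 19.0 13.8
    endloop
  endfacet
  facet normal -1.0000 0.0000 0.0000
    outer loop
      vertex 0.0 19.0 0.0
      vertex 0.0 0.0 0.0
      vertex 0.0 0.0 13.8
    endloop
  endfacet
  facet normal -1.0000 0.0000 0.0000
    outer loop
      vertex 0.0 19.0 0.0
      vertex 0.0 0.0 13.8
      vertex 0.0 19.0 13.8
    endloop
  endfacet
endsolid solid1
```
; perimeter-only toolpath
G21 ; units = mm
G90 ; absolute positioning
G28 ; home
; layer 1
G0 Z2.3
G0 X0.0 Y0.0
G1 X22.6 Y0.0
G1 X22.6 Y8.5
G1 X9.6 Y8.5
G1 X9.6 Y19.0
G1 X0.0 Y19.0
G1 X0.0 Y0.0
; layer 2
G0 Z4.6
G0 X0.0 Y0.0
G1 X22.6 Y0.0
G1 X22.6 Y8.5
G1 X9.6 Y8.5
G1 X9.6 Y19.0
G1 X0.0 Y19.0
G1 X0.0 Y0.0
; layer 3
G0 Z6.9
G0 X0.0 Y0.0
G1 X22.6 Y0.0
G1 X22.6 Y8.5
G1 X9.6 Y8.5
G1 X9.6 Y19.0
G1 X0.0 Y19.0
G1 X0.0 Y0.0
; layer 4
G0 Z9.2
G0 X0.0 Y0.0
G1 X22.6 Y0.0
G1 X22.6 Y8.5
G1 X9.6 Y8.5
G1 X9.6 Y19.0
G1 X0.0 Y19.0
G1 X0.0 Y0.0
; layer 5
G0 Z11.5
G0 X0.0 Y0.0
G1 X22.6 Y0.0
G1 X22.6 Y8.5
G1 X9.6 Y8.5
G1 X9.6 Y19.0
G1 X0.0 Y19.0
G1 X0.0 Y0.0
; layer 6
G0 Z13.8
G0 X0.0 Y0.0
G1 X22.6 Y0.0
G1 X22.6 Y8.5
G1 X9.6 Y8.5
G1 X9.6 Y19.0
G1 X0.0 Y19.0
G1 X0.0 Y0.0
M2 ; end

The solid is an L-shaped prism: outer 22.6 × 19 mm, arm thicknesses ≈ 8.5 mm (horizontal) and 9.6 mm (vertical), extruded 13.8 mm in z. Slicing at Δz = 2.3 mm — 6 equal slices spanning the solid's height, so layer i sits at z = i·h/6 — gives 6 non-empty perimeters. Each is a 6-segment closed polygon; G0 lifts to the layer z and rapids to the start vertex, then G1 traces the edges.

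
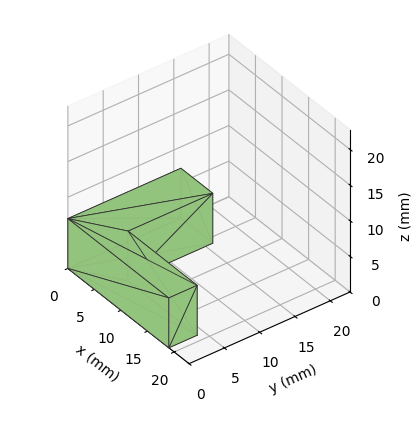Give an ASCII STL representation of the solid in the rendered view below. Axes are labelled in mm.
Reading the render: the shape is an L-shaped prism: outer 19 × 16 mm, arm thicknesses ≈ 4 mm (horizontal) and 6 mm (vertical), extruded 7 mm in z (dimensions read to the nearest mm from the axis ticks). For the STL, each face is triangulated and given an outward normal.

solid part
  facet normal 0.0000 0.0000 -1.0000
    outer loop
      vertex 19.0 4.0 0.0
      vertex 19.0 0.0 0.0
      vertex 0.0 0.0 0.0
    endloop
  endfacet
  facet normal 0.0000 0.0000 -1.0000
    outer loop
      vertex 6.0 4.0 0.0
      vertex 19.0 4.0 0.0
      vertex 0.0 0.0 0.0
    endloop
  endfacet
  facet normal 0.0000 0.0000 -1.0000
    outer loop
      vertex 6.0 16.0 0.0
      vertex 6.0 4.0 0.0
      vertex 0.0 0.0 0.0
    endloop
  endfacet
  facet normal 0.0000 0.0000 -1.0000
    outer loop
      vertex 0.0 16.0 0.0
      vertex 6.0 16.0 0.0
      vertex 0.0 0.0 0.0
    endloop
  endfacet
  facet normal 0.0000 0.0000 1.0000
    outer loop
      vertex 0.0 0.0 7.0
      vertex 19.0 0.0 7.0
      vertex 19.0 4.0 7.0
    endloop
  endfacet
  facet normal 0.0000 0.0000 1.0000
    outer loop
      vertex 0.0 0.0 7.0
      vertex 19.0 4.0 7.0
      vertex 6.0 4.0 7.0
    endloop
  endfacet
  facet normal 0.0000 0.0000 1.0000
    outer loop
      vertex 0.0 0.0 7.0
      vertex 6.0 4.0 7.0
      vertex 6.0 16.0 7.0
    endloop
  endfacet
  facet normal 0.0000 0.0000 1.0000
    outer loop
      vertex 0.0 0.0 7.0
      vertex 6.0 16.0 7.0
      vertex 0.0 16.0 7.0
    endloop
  endfacet
  facet normal 0.0000 -1.0000 0.0000
    outer loop
      vertex 0.0 0.0 0.0
      vertex 19.0 0.0 0.0
      vertex 19.0 0.0 7.0
    endloop
  endfacet
  facet normal 0.0000 -1.0000 0.0000
    outer loop
      vertex 0.0 0.0 0.0
      vertex 19.0 0.0 7.0
      vertex 0.0 0.0 7.0
    endloop
  endfacet
  facet normal 1.0000 0.0000 0.0000
    outer loop
      vertex 19.0 0.0 0.0
      vertex 19.0 4.0 0.0
      vertex 19.0 4.0 7.0
    endloop
  endfacet
  facet normal 1.0000 0.0000 0.0000
    outer loop
      vertex 19.0 0.0 0.0
      vertex 19.0 4.0 7.0
      vertex 19.0 0.0 7.0
    endloop
  endfacet
  facet normal 0.0000 1.0000 0.0000
    outer loop
      vertex 19.0 4.0 0.0
      vertex 6.0 4.0 0.0
      vertex 6.0 4.0 7.0
    endloop
  endfacet
  facet normal 0.0000 1.0000 0.0000
    outer loop
      vertex 19.0 4.0 0.0
      vertex 6.0 4.0 7.0
      vertex 19.0 4.0 7.0
    endloop
  endfacet
  facet normal 1.0000 0.0000 0.0000
    outer loop
      vertex 6.0 4.0 0.0
      vertex 6.0 16.0 0.0
      vertex 6.0 16.0 7.0
    endloop
  endfacet
  facet normal 1.0000 0.0000 0.0000
    outer loop
      vertex 6.0 4.0 0.0
      vertex 6.0 16.0 7.0
      vertex 6.0 4.0 7.0
    endloop
  endfacet
  facet normal 0.0000 1.0000 0.0000
    outer loop
      vertex 6.0 16.0 0.0
      vertex 0.0 16.0 0.0
      vertex 0.0 16.0 7.0
    endloop
  endfacet
  facet normal 0.0000 1.0000 0.0000
    outer loop
      vertex 6.0 16.0 0.0
      vertex 0.0 16.0 7.0
      vertex 6.0 16.0 7.0
    endloop
  endfacet
  facet normal -1.0000 0.0000 0.0000
    outer loop
      vertex 0.0 16.0 0.0
      vertex 0.0 0.0 0.0
      vertex 0.0 0.0 7.0
    endloop
  endfacet
  facet normal -1.0000 0.0000 0.0000
    outer loop
      vertex 0.0 16.0 0.0
      vertex 0.0 0.0 7.0
      vertex 0.0 16.0 7.0
    endloop
  endfacet
endsolid part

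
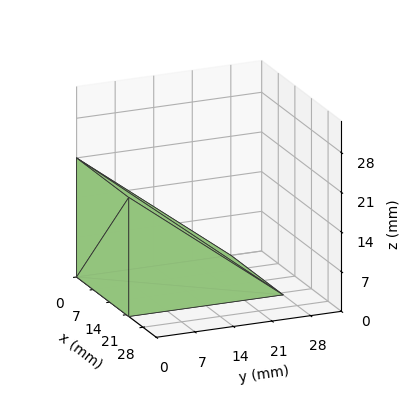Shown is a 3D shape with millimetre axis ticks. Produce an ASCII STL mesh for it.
Reading the render: the shape is a wedge (ramp): 22 × 28 mm base, rising to 21 mm along the y=0 edge and sloping linearly to z=0 at y=28 (dimensions read to the nearest mm from the axis ticks). For the STL, each face is triangulated and given an outward normal.

solid part
  facet normal 0.0000 0.0000 -1.0000
    outer loop
      vertex 22.00 28.00 0.00
      vertex 22.00 0.00 0.00
      vertex 0.00 0.00 0.00
    endloop
  endfacet
  facet normal 0.0000 0.0000 -1.0000
    outer loop
      vertex 0.00 28.00 0.00
      vertex 22.00 28.00 0.00
      vertex 0.00 0.00 0.00
    endloop
  endfacet
  facet normal 0.0000 -1.0000 0.0000
    outer loop
      vertex 0.00 0.00 0.00
      vertex 22.00 0.00 0.00
      vertex 22.00 0.00 21.00
    endloop
  endfacet
  facet normal 0.0000 -1.0000 0.0000
    outer loop
      vertex 0.00 0.00 0.00
      vertex 22.00 0.00 21.00
      vertex 0.00 0.00 21.00
    endloop
  endfacet
  facet normal 0.0000 0.6000 0.8000
    outer loop
      vertex 0.00 0.00 21.00
      vertex 22.00 0.00 21.00
      vertex 22.00 28.00 0.00
    endloop
  endfacet
  facet normal 0.0000 0.6000 0.8000
    outer loop
      vertex 0.00 0.00 21.00
      vertex 22.00 28.00 0.00
      vertex 0.00 28.00 0.00
    endloop
  endfacet
  facet normal -1.0000 0.0000 0.0000
    outer loop
      vertex 0.00 0.00 21.00
      vertex 0.00 28.00 0.00
      vertex 0.00 0.00 0.00
    endloop
  endfacet
  facet normal 1.0000 0.0000 0.0000
    outer loop
      vertex 22.00 0.00 0.00
      vertex 22.00 28.00 0.00
      vertex 22.00 0.00 21.00
    endloop
  endfacet
endsolid part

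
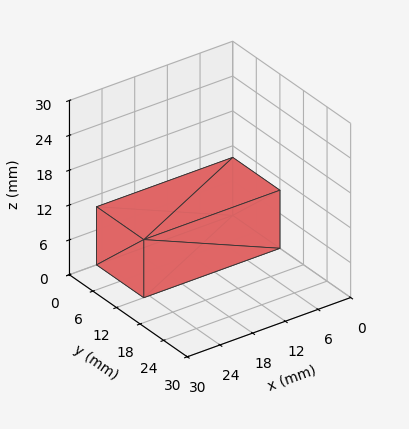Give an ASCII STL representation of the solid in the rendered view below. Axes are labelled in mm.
Reading the render: the shape is a rectangular box, roughly 25 × 12 mm footprint and 10 mm tall (dimensions read to the nearest mm from the axis ticks). For the STL, each face is triangulated and given an outward normal.

solid part
  facet normal 0.0000 0.0000 -1.0000
    outer loop
      vertex 25.000 12.000 0.000
      vertex 25.000 0.000 0.000
      vertex 0.000 0.000 0.000
    endloop
  endfacet
  facet normal 0.0000 0.0000 -1.0000
    outer loop
      vertex 0.000 12.000 0.000
      vertex 25.000 12.000 0.000
      vertex 0.000 0.000 0.000
    endloop
  endfacet
  facet normal 0.0000 0.0000 1.0000
    outer loop
      vertex 0.000 0.000 10.000
      vertex 25.000 0.000 10.000
      vertex 25.000 12.000 10.000
    endloop
  endfacet
  facet normal 0.0000 0.0000 1.0000
    outer loop
      vertex 0.000 0.000 10.000
      vertex 25.000 12.000 10.000
      vertex 0.000 12.000 10.000
    endloop
  endfacet
  facet normal 0.0000 -1.0000 0.0000
    outer loop
      vertex 0.000 0.000 0.000
      vertex 25.000 0.000 0.000
      vertex 25.000 0.000 10.000
    endloop
  endfacet
  facet normal 0.0000 -1.0000 0.0000
    outer loop
      vertex 0.000 0.000 0.000
      vertex 25.000 0.000 10.000
      vertex 0.000 0.000 10.000
    endloop
  endfacet
  facet normal 0.0000 1.0000 0.0000
    outer loop
      vertex 25.000 12.000 10.000
      vertex 25.000 12.000 0.000
      vertex 0.000 12.000 0.000
    endloop
  endfacet
  facet normal 0.0000 1.0000 0.0000
    outer loop
      vertex 0.000 12.000 10.000
      vertex 25.000 12.000 10.000
      vertex 0.000 12.000 0.000
    endloop
  endfacet
  facet normal -1.0000 0.0000 0.0000
    outer loop
      vertex 0.000 12.000 10.000
      vertex 0.000 12.000 0.000
      vertex 0.000 0.000 0.000
    endloop
  endfacet
  facet normal -1.0000 0.0000 0.0000
    outer loop
      vertex 0.000 0.000 10.000
      vertex 0.000 12.000 10.000
      vertex 0.000 0.000 0.000
    endloop
  endfacet
  facet normal 1.0000 0.0000 0.0000
    outer loop
      vertex 25.000 0.000 0.000
      vertex 25.000 12.000 0.000
      vertex 25.000 12.000 10.000
    endloop
  endfacet
  facet normal 1.0000 0.0000 0.0000
    outer loop
      vertex 25.000 0.000 0.000
      vertex 25.000 12.000 10.000
      vertex 25.000 0.000 10.000
    endloop
  endfacet
endsolid part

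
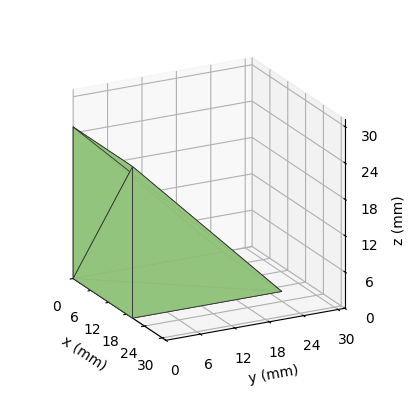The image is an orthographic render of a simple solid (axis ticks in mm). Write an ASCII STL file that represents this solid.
Reading the render: the shape is a wedge (ramp): 20 × 26 mm base, rising to 25 mm along the y=0 edge and sloping linearly to z=0 at y=26 (dimensions read to the nearest mm from the axis ticks). For the STL, each face is triangulated and given an outward normal.

solid part
  facet normal 0.0000 0.0000 -1.0000
    outer loop
      vertex 20.0 26.0 0.0
      vertex 20.0 0.0 0.0
      vertex 0.0 0.0 0.0
    endloop
  endfacet
  facet normal 0.0000 0.0000 -1.0000
    outer loop
      vertex 0.0 26.0 0.0
      vertex 20.0 26.0 0.0
      vertex 0.0 0.0 0.0
    endloop
  endfacet
  facet normal 0.0000 -1.0000 0.0000
    outer loop
      vertex 0.0 0.0 0.0
      vertex 20.0 0.0 0.0
      vertex 20.0 0.0 25.0
    endloop
  endfacet
  facet normal 0.0000 -1.0000 0.0000
    outer loop
      vertex 0.0 0.0 0.0
      vertex 20.0 0.0 25.0
      vertex 0.0 0.0 25.0
    endloop
  endfacet
  facet normal 0.0000 0.6931 0.7208
    outer loop
      vertex 0.0 0.0 25.0
      vertex 20.0 0.0 25.0
      vertex 20.0 26.0 0.0
    endloop
  endfacet
  facet normal 0.0000 0.6931 0.7208
    outer loop
      vertex 0.0 0.0 25.0
      vertex 20.0 26.0 0.0
      vertex 0.0 26.0 0.0
    endloop
  endfacet
  facet normal -1.0000 0.0000 0.0000
    outer loop
      vertex 0.0 0.0 25.0
      vertex 0.0 26.0 0.0
      vertex 0.0 0.0 0.0
    endloop
  endfacet
  facet normal 1.0000 0.0000 0.0000
    outer loop
      vertex 20.0 0.0 0.0
      vertex 20.0 26.0 0.0
      vertex 20.0 0.0 25.0
    endloop
  endfacet
endsolid part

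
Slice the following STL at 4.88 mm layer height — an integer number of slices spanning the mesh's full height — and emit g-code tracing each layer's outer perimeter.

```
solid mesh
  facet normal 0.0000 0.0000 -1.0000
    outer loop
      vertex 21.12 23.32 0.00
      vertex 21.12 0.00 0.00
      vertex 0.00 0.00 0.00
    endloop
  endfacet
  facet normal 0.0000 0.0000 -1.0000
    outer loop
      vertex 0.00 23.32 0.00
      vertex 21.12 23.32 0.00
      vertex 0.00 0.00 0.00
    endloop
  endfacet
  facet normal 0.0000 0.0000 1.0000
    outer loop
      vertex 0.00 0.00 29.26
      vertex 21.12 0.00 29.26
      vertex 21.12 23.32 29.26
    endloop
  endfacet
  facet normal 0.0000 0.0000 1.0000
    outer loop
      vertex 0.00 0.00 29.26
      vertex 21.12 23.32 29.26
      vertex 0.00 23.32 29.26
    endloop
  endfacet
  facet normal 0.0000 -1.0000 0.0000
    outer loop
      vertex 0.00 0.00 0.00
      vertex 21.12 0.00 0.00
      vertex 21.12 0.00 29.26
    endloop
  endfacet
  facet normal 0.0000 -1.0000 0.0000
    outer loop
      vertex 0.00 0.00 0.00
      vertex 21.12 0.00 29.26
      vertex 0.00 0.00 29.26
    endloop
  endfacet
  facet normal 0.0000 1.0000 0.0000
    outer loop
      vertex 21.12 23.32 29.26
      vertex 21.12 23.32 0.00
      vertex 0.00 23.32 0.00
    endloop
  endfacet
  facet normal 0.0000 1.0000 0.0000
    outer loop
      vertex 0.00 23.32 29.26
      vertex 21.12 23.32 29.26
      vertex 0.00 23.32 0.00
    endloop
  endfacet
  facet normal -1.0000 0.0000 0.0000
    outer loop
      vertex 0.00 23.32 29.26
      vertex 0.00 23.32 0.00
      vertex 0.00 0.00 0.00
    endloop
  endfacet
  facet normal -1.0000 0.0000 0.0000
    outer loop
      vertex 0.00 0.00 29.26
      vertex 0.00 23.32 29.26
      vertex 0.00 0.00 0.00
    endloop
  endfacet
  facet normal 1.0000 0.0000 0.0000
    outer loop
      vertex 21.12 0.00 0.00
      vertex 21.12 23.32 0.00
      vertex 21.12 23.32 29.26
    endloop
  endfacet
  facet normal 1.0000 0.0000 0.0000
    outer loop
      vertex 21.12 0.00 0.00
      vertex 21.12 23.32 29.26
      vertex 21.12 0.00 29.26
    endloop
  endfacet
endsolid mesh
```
; perimeter-only toolpath
G21 ; units = mm
G90 ; absolute positioning
G28 ; home
; layer 1
G0 Z4.88
G0 X0.00 Y0.00
G1 X21.12 Y0.00
G1 X21.12 Y23.32
G1 X0.00 Y23.32
G1 X0.00 Y0.00
; layer 2
G0 Z9.75
G0 X0.00 Y0.00
G1 X21.12 Y0.00
G1 X21.12 Y23.32
G1 X0.00 Y23.32
G1 X0.00 Y0.00
; layer 3
G0 Z14.63
G0 X0.00 Y0.00
G1 X21.12 Y0.00
G1 X21.12 Y23.32
G1 X0.00 Y23.32
G1 X0.00 Y0.00
; layer 4
G0 Z19.51
G0 X0.00 Y0.00
G1 X21.12 Y0.00
G1 X21.12 Y23.32
G1 X0.00 Y23.32
G1 X0.00 Y0.00
; layer 5
G0 Z24.38
G0 X0.00 Y0.00
G1 X21.12 Y0.00
G1 X21.12 Y23.32
G1 X0.00 Y23.32
G1 X0.00 Y0.00
; layer 6
G0 Z29.26
G0 X0.00 Y0.00
G1 X21.12 Y0.00
G1 X21.12 Y23.32
G1 X0.00 Y23.32
G1 X0.00 Y0.00
M2 ; end

The solid is a rectangular box, roughly 21.1 × 23.3 mm footprint and 29.3 mm tall. Slicing at Δz = 4.88 mm — 6 equal slices spanning the solid's height, so layer i sits at z = i·h/6 — gives 6 non-empty perimeters. Each is a 4-segment closed polygon; G0 lifts to the layer z and rapids to the start vertex, then G1 traces the edges.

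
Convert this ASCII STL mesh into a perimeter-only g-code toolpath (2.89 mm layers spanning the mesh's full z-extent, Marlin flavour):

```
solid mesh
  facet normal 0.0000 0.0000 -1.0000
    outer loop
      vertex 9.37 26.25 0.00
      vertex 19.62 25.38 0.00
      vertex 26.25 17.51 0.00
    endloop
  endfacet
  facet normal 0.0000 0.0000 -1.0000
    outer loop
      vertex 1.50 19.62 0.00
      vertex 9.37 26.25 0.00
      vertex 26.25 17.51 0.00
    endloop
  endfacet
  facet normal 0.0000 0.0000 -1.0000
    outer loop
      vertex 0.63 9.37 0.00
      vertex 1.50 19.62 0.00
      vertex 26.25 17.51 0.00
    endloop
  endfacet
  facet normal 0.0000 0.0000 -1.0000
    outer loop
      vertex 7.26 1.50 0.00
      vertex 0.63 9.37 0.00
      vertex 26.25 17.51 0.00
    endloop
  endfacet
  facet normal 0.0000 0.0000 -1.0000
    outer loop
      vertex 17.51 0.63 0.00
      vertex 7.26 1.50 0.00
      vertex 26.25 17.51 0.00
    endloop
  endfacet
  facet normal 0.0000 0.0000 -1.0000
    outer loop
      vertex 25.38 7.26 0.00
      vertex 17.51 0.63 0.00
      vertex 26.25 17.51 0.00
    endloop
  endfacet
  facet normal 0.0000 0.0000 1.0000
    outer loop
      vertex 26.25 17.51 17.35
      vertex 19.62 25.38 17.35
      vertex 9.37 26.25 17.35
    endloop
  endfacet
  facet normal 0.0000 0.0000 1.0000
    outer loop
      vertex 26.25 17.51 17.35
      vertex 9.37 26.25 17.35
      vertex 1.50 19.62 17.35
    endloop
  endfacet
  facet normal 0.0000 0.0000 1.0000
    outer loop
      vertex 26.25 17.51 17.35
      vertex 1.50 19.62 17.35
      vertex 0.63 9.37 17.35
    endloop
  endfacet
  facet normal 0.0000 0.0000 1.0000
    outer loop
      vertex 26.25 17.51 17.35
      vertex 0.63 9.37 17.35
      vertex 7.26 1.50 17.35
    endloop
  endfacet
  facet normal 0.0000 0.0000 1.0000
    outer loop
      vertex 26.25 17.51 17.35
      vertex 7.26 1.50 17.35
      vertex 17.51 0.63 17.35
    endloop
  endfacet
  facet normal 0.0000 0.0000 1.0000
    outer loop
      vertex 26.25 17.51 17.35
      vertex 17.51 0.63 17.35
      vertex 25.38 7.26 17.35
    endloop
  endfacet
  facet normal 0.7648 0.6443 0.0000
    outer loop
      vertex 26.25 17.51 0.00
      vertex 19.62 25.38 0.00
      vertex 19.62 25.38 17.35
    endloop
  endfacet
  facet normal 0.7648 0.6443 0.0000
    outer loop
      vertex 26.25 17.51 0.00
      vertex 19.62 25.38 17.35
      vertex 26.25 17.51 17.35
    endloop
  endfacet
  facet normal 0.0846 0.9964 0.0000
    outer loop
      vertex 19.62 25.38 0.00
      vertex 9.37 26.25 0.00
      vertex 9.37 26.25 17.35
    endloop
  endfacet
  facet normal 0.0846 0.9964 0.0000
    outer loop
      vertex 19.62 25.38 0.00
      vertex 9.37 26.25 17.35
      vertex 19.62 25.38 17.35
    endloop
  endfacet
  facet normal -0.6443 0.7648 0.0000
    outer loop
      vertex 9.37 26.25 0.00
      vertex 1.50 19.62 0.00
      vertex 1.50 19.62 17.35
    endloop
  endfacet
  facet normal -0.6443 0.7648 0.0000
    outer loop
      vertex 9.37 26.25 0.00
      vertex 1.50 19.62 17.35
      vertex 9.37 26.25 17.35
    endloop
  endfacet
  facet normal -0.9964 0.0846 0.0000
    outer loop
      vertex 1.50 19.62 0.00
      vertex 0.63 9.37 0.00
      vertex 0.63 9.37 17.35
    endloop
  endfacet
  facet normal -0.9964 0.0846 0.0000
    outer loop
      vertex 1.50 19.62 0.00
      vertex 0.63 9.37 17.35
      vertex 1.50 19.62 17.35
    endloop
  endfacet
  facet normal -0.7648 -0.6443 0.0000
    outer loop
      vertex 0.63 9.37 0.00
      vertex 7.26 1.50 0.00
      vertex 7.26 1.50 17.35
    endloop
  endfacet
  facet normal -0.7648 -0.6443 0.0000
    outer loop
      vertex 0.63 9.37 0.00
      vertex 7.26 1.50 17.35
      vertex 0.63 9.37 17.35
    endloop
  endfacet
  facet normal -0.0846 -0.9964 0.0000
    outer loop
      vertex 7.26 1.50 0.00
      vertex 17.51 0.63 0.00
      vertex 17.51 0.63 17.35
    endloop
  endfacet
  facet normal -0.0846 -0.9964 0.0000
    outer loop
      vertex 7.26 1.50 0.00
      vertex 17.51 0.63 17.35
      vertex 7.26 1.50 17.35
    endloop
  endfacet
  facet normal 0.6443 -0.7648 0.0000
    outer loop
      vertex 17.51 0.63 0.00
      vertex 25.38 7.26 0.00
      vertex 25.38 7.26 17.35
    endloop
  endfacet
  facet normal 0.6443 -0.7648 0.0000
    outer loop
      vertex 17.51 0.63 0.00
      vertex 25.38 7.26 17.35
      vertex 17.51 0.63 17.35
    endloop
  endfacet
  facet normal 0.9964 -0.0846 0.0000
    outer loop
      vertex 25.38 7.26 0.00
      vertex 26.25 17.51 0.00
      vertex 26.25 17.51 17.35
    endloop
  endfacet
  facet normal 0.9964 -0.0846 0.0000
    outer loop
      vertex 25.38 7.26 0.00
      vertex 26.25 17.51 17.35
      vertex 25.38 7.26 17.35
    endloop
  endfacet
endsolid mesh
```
; perimeter-only toolpath
G21 ; units = mm
G90 ; absolute positioning
G28 ; home
; layer 1
G0 Z2.89
G0 X26.25 Y17.51
G1 X19.62 Y25.38
G1 X9.37 Y26.25
G1 X1.50 Y19.62
G1 X0.63 Y9.37
G1 X7.26 Y1.50
G1 X17.51 Y0.63
G1 X25.38 Y7.26
G1 X26.25 Y17.51
; layer 2
G0 Z5.78
G0 X26.25 Y17.51
G1 X19.62 Y25.38
G1 X9.37 Y26.25
G1 X1.50 Y19.62
G1 X0.63 Y9.37
G1 X7.26 Y1.50
G1 X17.51 Y0.63
G1 X25.38 Y7.26
G1 X26.25 Y17.51
; layer 3
G0 Z8.68
G0 X26.25 Y17.51
G1 X19.62 Y25.38
G1 X9.37 Y26.25
G1 X1.50 Y19.62
G1 X0.63 Y9.37
G1 X7.26 Y1.50
G1 X17.51 Y0.63
G1 X25.38 Y7.26
G1 X26.25 Y17.51
; layer 4
G0 Z11.57
G0 X26.25 Y17.51
G1 X19.62 Y25.38
G1 X9.37 Y26.25
G1 X1.50 Y19.62
G1 X0.63 Y9.37
G1 X7.26 Y1.50
G1 X17.51 Y0.63
G1 X25.38 Y7.26
G1 X26.25 Y17.51
; layer 5
G0 Z14.46
G0 X26.25 Y17.51
G1 X19.62 Y25.38
G1 X9.37 Y26.25
G1 X1.50 Y19.62
G1 X0.63 Y9.37
G1 X7.26 Y1.50
G1 X17.51 Y0.63
G1 X25.38 Y7.26
G1 X26.25 Y17.51
; layer 6
G0 Z17.35
G0 X26.25 Y17.51
G1 X19.62 Y25.38
G1 X9.37 Y26.25
G1 X1.50 Y19.62
G1 X0.63 Y9.37
G1 X7.26 Y1.50
G1 X17.51 Y0.63
G1 X25.38 Y7.26
G1 X26.25 Y17.51
M2 ; end

The solid is a regular 8-sided prism (a cylinder approximated with 8 flat sides), circumscribed radius ≈ 13.4 mm, height ≈ 17.4 mm. Slicing at Δz = 2.89 mm — 6 equal slices spanning the solid's height, so layer i sits at z = i·h/6 — gives 6 non-empty perimeters. Each is a 8-segment closed polygon; G0 lifts to the layer z and rapids to the start vertex, then G1 traces the edges.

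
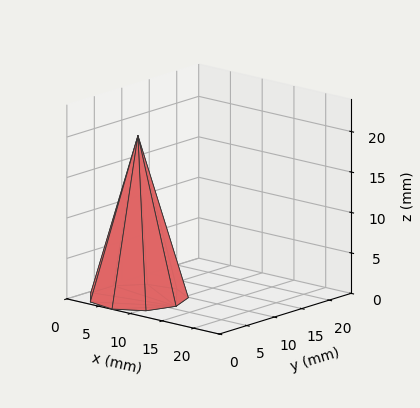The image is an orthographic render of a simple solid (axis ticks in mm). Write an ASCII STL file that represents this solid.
Reading the render: the shape is a regular 9-sided pyramid, base circumscribed radius ≈ 6 mm, apex at z ≈ 20 mm (dimensions read to the nearest mm from the axis ticks). For the STL, each face is triangulated and given an outward normal.

solid part
  facet normal 0.0000 0.0000 -1.0000
    outer loop
      vertex 7.042 11.909 0.000
      vertex 10.596 9.857 0.000
      vertex 12.000 6.000 0.000
    endloop
  endfacet
  facet normal 0.0000 0.0000 -1.0000
    outer loop
      vertex 3.000 11.196 0.000
      vertex 7.042 11.909 0.000
      vertex 12.000 6.000 0.000
    endloop
  endfacet
  facet normal 0.0000 0.0000 -1.0000
    outer loop
      vertex 0.362 8.052 0.000
      vertex 3.000 11.196 0.000
      vertex 12.000 6.000 0.000
    endloop
  endfacet
  facet normal 0.0000 0.0000 -1.0000
    outer loop
      vertex 0.362 3.948 0.000
      vertex 0.362 8.052 0.000
      vertex 12.000 6.000 0.000
    endloop
  endfacet
  facet normal 0.0000 0.0000 -1.0000
    outer loop
      vertex 3.000 0.804 0.000
      vertex 0.362 3.948 0.000
      vertex 12.000 6.000 0.000
    endloop
  endfacet
  facet normal 0.0000 0.0000 -1.0000
    outer loop
      vertex 7.042 0.091 0.000
      vertex 3.000 0.804 0.000
      vertex 12.000 6.000 0.000
    endloop
  endfacet
  facet normal 0.0000 0.0000 -1.0000
    outer loop
      vertex 10.596 2.143 0.000
      vertex 7.042 0.091 0.000
      vertex 12.000 6.000 0.000
    endloop
  endfacet
  facet normal 0.9044 0.3292 0.2713
    outer loop
      vertex 12.000 6.000 0.000
      vertex 10.596 9.857 0.000
      vertex 6.000 6.000 20.000
    endloop
  endfacet
  facet normal 0.4813 0.8335 0.2713
    outer loop
      vertex 10.596 9.857 0.000
      vertex 7.042 11.909 0.000
      vertex 6.000 6.000 20.000
    endloop
  endfacet
  facet normal -0.1672 0.9479 0.2713
    outer loop
      vertex 7.042 11.909 0.000
      vertex 3.000 11.196 0.000
      vertex 6.000 6.000 20.000
    endloop
  endfacet
  facet normal -0.7373 0.6187 0.2713
    outer loop
      vertex 3.000 11.196 0.000
      vertex 0.362 8.052 0.000
      vertex 6.000 6.000 20.000
    endloop
  endfacet
  facet normal -0.9625 0.0000 0.2713
    outer loop
      vertex 0.362 8.052 0.000
      vertex 0.362 3.948 0.000
      vertex 6.000 6.000 20.000
    endloop
  endfacet
  facet normal -0.7373 -0.6187 0.2713
    outer loop
      vertex 0.362 3.948 0.000
      vertex 3.000 0.804 0.000
      vertex 6.000 6.000 20.000
    endloop
  endfacet
  facet normal -0.1672 -0.9479 0.2713
    outer loop
      vertex 3.000 0.804 0.000
      vertex 7.042 0.091 0.000
      vertex 6.000 6.000 20.000
    endloop
  endfacet
  facet normal 0.4813 -0.8335 0.2713
    outer loop
      vertex 7.042 0.091 0.000
      vertex 10.596 2.143 0.000
      vertex 6.000 6.000 20.000
    endloop
  endfacet
  facet normal 0.9044 -0.3292 0.2713
    outer loop
      vertex 10.596 2.143 0.000
      vertex 12.000 6.000 0.000
      vertex 6.000 6.000 20.000
    endloop
  endfacet
endsolid part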